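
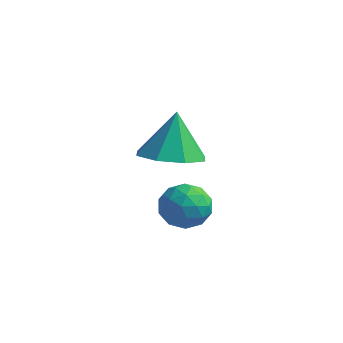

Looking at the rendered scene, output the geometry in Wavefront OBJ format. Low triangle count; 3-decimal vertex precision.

v 2.096 -2.51 0.688
v 2.821 -2.211 0.531
v 2.419 -3.609 0.089
v 3.144 -3.31 -0.068
v 2.94 -3.489 0.684
v 2.74 -2.81 1.054
v 2.5 -3.01 -0.434
v 2.3 -2.331 -0.064
v 3.07 -2.52 -0.162
v 3.342 -2.817 0.528
v 1.898 -3.003 0.092
v 2.17 -3.3 0.782
v 2.43 -2.264 0.662
v 2.81 -3.556 -0.042
v 2.69 -3.661 0.4
v 3.116 -3.486 0.307
v 2.383 -2.616 0.969
v 2.808 -2.44 0.877
v 2.879 -3.192 0.967
v 2.432 -3.38 -0.257
v 2.857 -3.204 -0.349
v 2.124 -2.334 0.313
v 2.55 -2.159 0.22
v 2.361 -2.628 -0.347
v 3.002 -2.27 0.162
v 3.192 -2.916 -0.19
v 2.814 -2.74 -0.405
v 2.696 -2.34 -0.187
v 3.162 -2.444 0.568
v 3.352 -3.09 0.216
v 3.232 -3.196 0.658
v 3.115 -2.796 0.875
v 3.309 -2.626 0.161
v 1.888 -2.73 0.404
v 2.078 -3.376 0.052
v 2.125 -3.024 -0.255
v 2.008 -2.624 -0.038
v 2.048 -2.904 0.81
v 2.238 -3.55 0.458
v 2.544 -3.48 0.807
v 2.426 -3.08 1.025
v 1.931 -3.194 0.459
v -0.199 0.054 -0.009
v 0.717 -0.46 0.242
v -0.361 0.546 1.589
v 0.847 0.324 0.015
v 0.364 0.95 -0.227
v -0.448 1.051 -0.341
v -1.114 0.569 -0.261
v -1.244 -0.215 -0.033
v -0.762 -0.841 0.209
v 0.051 -0.943 0.323
f 1 38 17
f 38 12 41
f 17 41 6
f 38 41 17
f 1 17 13
f 17 6 18
f 13 18 2
f 17 18 13
f 1 13 22
f 13 2 23
f 22 23 8
f 13 23 22
f 1 22 34
f 22 8 37
f 34 37 11
f 22 37 34
f 1 34 38
f 34 11 42
f 38 42 12
f 34 42 38
f 2 18 29
f 18 6 32
f 29 32 10
f 18 32 29
f 6 41 19
f 41 12 40
f 19 40 5
f 41 40 19
f 12 42 39
f 42 11 35
f 39 35 3
f 42 35 39
f 11 37 36
f 37 8 24
f 36 24 7
f 37 24 36
f 8 23 28
f 23 2 25
f 28 25 9
f 23 25 28
f 4 30 16
f 30 10 31
f 16 31 5
f 30 31 16
f 4 16 14
f 16 5 15
f 14 15 3
f 16 15 14
f 4 14 21
f 14 3 20
f 21 20 7
f 14 20 21
f 4 21 26
f 21 7 27
f 26 27 9
f 21 27 26
f 4 26 30
f 26 9 33
f 30 33 10
f 26 33 30
f 5 31 19
f 31 10 32
f 19 32 6
f 31 32 19
f 3 15 39
f 15 5 40
f 39 40 12
f 15 40 39
f 7 20 36
f 20 3 35
f 36 35 11
f 20 35 36
f 9 27 28
f 27 7 24
f 28 24 8
f 27 24 28
f 10 33 29
f 33 9 25
f 29 25 2
f 33 25 29
f 44 43 46
f 44 46 45
f 46 43 47
f 46 47 45
f 47 43 48
f 47 48 45
f 48 43 49
f 48 49 45
f 49 43 50
f 49 50 45
f 50 43 51
f 50 51 45
f 51 43 52
f 51 52 45
f 52 43 44
f 52 44 45



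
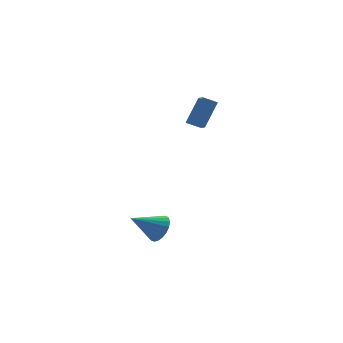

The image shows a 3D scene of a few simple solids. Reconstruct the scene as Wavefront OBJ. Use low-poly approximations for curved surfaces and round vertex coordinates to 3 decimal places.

v -1.526 -4.009 -2.829
v -1.179 -4.437 -2.195
v -2.934 -3.671 -1.831
v -1.06 -4.113 -2.138
v -1.022 -3.772 -2.2
v -1.071 -3.471 -2.371
v -1.199 -3.264 -2.622
v -1.383 -3.185 -2.908
v -1.592 -3.249 -3.181
v -1.789 -3.445 -3.393
v -1.941 -3.738 -3.507
v -2.021 -4.078 -3.505
v -2.015 -4.406 -3.385
v -1.924 -4.666 -3.17
v -1.765 -4.812 -2.895
v -1.564 -4.819 -2.61
v -1.357 -4.687 -2.362
v 1.214 -1.608 2.743
v 0.805 -2.755 3.473
v 2.191 -1.139 4.026
v 1.782 -2.286 4.757
v 1.838 -2.034 2.423
v 1.429 -3.181 3.154
v 2.815 -1.565 3.707
v 2.406 -2.712 4.437
f 2 1 4
f 2 4 3
f 4 1 5
f 4 5 3
f 5 1 6
f 5 6 3
f 6 1 7
f 6 7 3
f 7 1 8
f 7 8 3
f 8 1 9
f 8 9 3
f 9 1 10
f 9 10 3
f 10 1 11
f 10 11 3
f 11 1 12
f 11 12 3
f 12 1 13
f 12 13 3
f 13 1 14
f 13 14 3
f 14 1 15
f 14 15 3
f 15 1 16
f 15 16 3
f 16 1 17
f 16 17 3
f 17 1 2
f 17 2 3
f 19 21 18
f 22 19 18
f 18 21 20
f 20 22 18
f 19 25 21
f 23 19 22
f 23 25 19
f 21 25 20
f 24 22 20
f 20 25 24
f 24 23 22
f 25 23 24



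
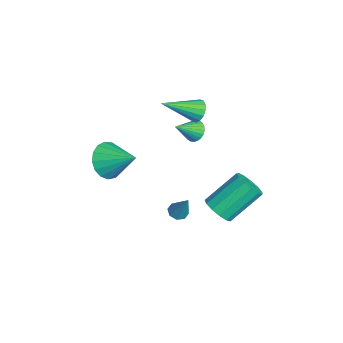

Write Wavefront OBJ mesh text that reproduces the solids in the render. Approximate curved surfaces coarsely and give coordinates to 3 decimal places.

v -0.632 -0.315 1.177
v -0.124 0.054 1.3
v -0.108 -1.305 1.983
v -0.279 0.122 1.484
v -0.487 0.123 1.621
v -0.718 0.057 1.691
v -0.936 -0.065 1.682
v -1.107 -0.225 1.597
v -1.206 -0.399 1.448
v -1.218 -0.56 1.257
v -1.141 -0.684 1.055
v -0.986 -0.751 0.871
v -0.777 -0.753 0.733
v -0.546 -0.687 0.664
v -0.329 -0.565 0.672
v -0.157 -0.405 0.758
v -0.058 -0.231 0.907
v -0.047 -0.07 1.097
v 0.941 -1.251 -3.536
v 1.43 -1.366 -3.734
v 1.619 -0.829 -2.104
v 1.322 -0.973 -3.799
v 0.99 -0.743 -3.71
v 0.63 -0.81 -3.519
v 0.452 -1.136 -3.338
v 0.56 -1.53 -3.273
v 0.891 -1.76 -3.362
v 1.252 -1.693 -3.553
v 2.905 0.446 -1.812
v 3.442 0.109 -1.246
v 2.912 1.657 0.179
v 2.375 1.994 -0.388
v 3.695 0.427 -1.499
v 3.165 1.976 -0.074
v 3.697 0.752 -1.851
v 3.167 2.301 -0.426
v 3.448 0.98 -2.191
v 2.918 2.528 -0.766
v 3.026 1.038 -2.41
v 2.496 2.586 -0.985
v 2.566 0.908 -2.44
v 2.036 2.456 -1.015
v 2.214 0.631 -2.271
v 1.684 2.179 -0.846
v 2.081 0.296 -1.956
v 1.551 1.844 -0.531
v 2.21 0.008 -1.596
v 1.679 1.556 -0.171
v 2.559 -0.141 -1.304
v 2.029 1.408 0.121
v 3.019 -0.103 -1.174
v 2.488 1.445 0.251
v -0.102 -0.215 3.083
v 0.342 0.091 3.48
v 0.262 -2.005 4.057
v 0.039 0.12 3.646
v -0.302 0.059 3.661
v -0.59 -0.076 3.521
v -0.747 -0.248 3.264
v -0.731 -0.411 2.958
v -0.547 -0.522 2.686
v -0.243 -0.55 2.52
v 0.098 -0.489 2.505
v 0.385 -0.354 2.645
v 0.542 -0.182 2.902
v 0.526 -0.019 3.208
v 0.934 -4.557 0.594
v 1.841 -4.97 0.204
v 1.906 -3.303 1.526
v 1.711 -4.614 -0.14
v 1.403 -4.244 -0.316
v 0.987 -3.947 -0.283
v 0.559 -3.789 -0.049
v 0.218 -3.807 0.332
v 0.04 -3.998 0.773
v 0.067 -4.316 1.173
v 0.293 -4.689 1.441
v 0.666 -5.033 1.514
v 1.1 -5.267 1.377
v 1.496 -5.339 1.061
v 1.764 -5.232 0.638
f 2 1 4
f 2 4 3
f 4 1 5
f 4 5 3
f 5 1 6
f 5 6 3
f 6 1 7
f 6 7 3
f 7 1 8
f 7 8 3
f 8 1 9
f 8 9 3
f 9 1 10
f 9 10 3
f 10 1 11
f 10 11 3
f 11 1 12
f 11 12 3
f 12 1 13
f 12 13 3
f 13 1 14
f 13 14 3
f 14 1 15
f 14 15 3
f 15 1 16
f 15 16 3
f 16 1 17
f 16 17 3
f 17 1 18
f 17 18 3
f 18 1 2
f 18 2 3
f 20 19 22
f 20 22 21
f 22 19 23
f 22 23 21
f 23 19 24
f 23 24 21
f 24 19 25
f 24 25 21
f 25 19 26
f 25 26 21
f 26 19 27
f 26 27 21
f 27 19 28
f 27 28 21
f 28 19 20
f 28 20 21
f 30 29 33
f 30 33 31
f 31 33 34
f 31 34 32
f 33 29 35
f 33 35 34
f 34 35 36
f 34 36 32
f 35 29 37
f 35 37 36
f 36 37 38
f 36 38 32
f 37 29 39
f 37 39 38
f 38 39 40
f 38 40 32
f 39 29 41
f 39 41 40
f 40 41 42
f 40 42 32
f 41 29 43
f 41 43 42
f 42 43 44
f 42 44 32
f 43 29 45
f 43 45 44
f 44 45 46
f 44 46 32
f 45 29 47
f 45 47 46
f 46 47 48
f 46 48 32
f 47 29 49
f 47 49 48
f 48 49 50
f 48 50 32
f 49 29 51
f 49 51 50
f 50 51 52
f 50 52 32
f 51 29 30
f 51 30 52
f 52 30 31
f 52 31 32
f 54 53 56
f 54 56 55
f 56 53 57
f 56 57 55
f 57 53 58
f 57 58 55
f 58 53 59
f 58 59 55
f 59 53 60
f 59 60 55
f 60 53 61
f 60 61 55
f 61 53 62
f 61 62 55
f 62 53 63
f 62 63 55
f 63 53 64
f 63 64 55
f 64 53 65
f 64 65 55
f 65 53 66
f 65 66 55
f 66 53 54
f 66 54 55
f 68 67 70
f 68 70 69
f 70 67 71
f 70 71 69
f 71 67 72
f 71 72 69
f 72 67 73
f 72 73 69
f 73 67 74
f 73 74 69
f 74 67 75
f 74 75 69
f 75 67 76
f 75 76 69
f 76 67 77
f 76 77 69
f 77 67 78
f 77 78 69
f 78 67 79
f 78 79 69
f 79 67 80
f 79 80 69
f 80 67 81
f 80 81 69
f 81 67 68
f 81 68 69



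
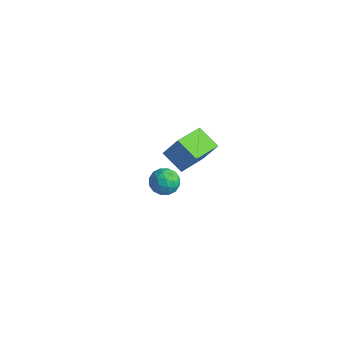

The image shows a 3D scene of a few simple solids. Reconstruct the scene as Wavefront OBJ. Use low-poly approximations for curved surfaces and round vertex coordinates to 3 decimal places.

v -0.846 3.239 -3.911
v -0.245 2.869 -3.609
v -1.575 2.791 -3.011
v -0.974 2.421 -2.709
v -1.007 3.188 -2.681
v -0.557 3.465 -3.238
v -1.263 2.195 -3.382
v -0.813 2.472 -3.939
v -0.503 2.225 -3.282
v -0.344 2.838 -2.849
v -1.476 2.822 -3.771
v -1.317 3.435 -3.338
v -0.482 3.093 -3.839
v -1.338 2.567 -2.781
v -1.358 3.017 -2.765
v -1.004 2.8 -2.587
v -0.665 3.443 -3.621
v -0.311 3.226 -3.443
v -0.759 3.413 -2.898
v -1.509 2.434 -3.177
v -1.155 2.217 -2.999
v -0.816 2.86 -4.033
v -0.462 2.643 -3.855
v -1.061 2.247 -3.722
v -0.28 2.497 -3.469
v -0.708 2.234 -2.94
v -0.879 2.101 -3.336
v -0.614 2.264 -3.663
v -0.187 2.858 -3.215
v -0.615 2.594 -2.685
v -0.634 3.045 -2.669
v -0.37 3.208 -2.996
v -0.338 2.479 -3.022
v -1.205 3.066 -3.935
v -1.633 2.802 -3.405
v -1.45 2.452 -3.624
v -1.186 2.615 -3.951
v -1.112 3.426 -3.68
v -1.54 3.163 -3.151
v -1.206 3.396 -2.957
v -0.941 3.559 -3.284
v -1.482 3.181 -3.598
v 2 2.213 1.227
v 2.34 0.456 1.921
v 0.907 2.217 1.769
v 1.247 0.459 2.464
v 2.453 2.661 2.136
v 2.793 0.903 2.831
v 1.36 2.664 2.679
v 1.7 0.907 3.373
f 1 38 17
f 38 12 41
f 17 41 6
f 38 41 17
f 1 17 13
f 17 6 18
f 13 18 2
f 17 18 13
f 1 13 22
f 13 2 23
f 22 23 8
f 13 23 22
f 1 22 34
f 22 8 37
f 34 37 11
f 22 37 34
f 1 34 38
f 34 11 42
f 38 42 12
f 34 42 38
f 2 18 29
f 18 6 32
f 29 32 10
f 18 32 29
f 6 41 19
f 41 12 40
f 19 40 5
f 41 40 19
f 12 42 39
f 42 11 35
f 39 35 3
f 42 35 39
f 11 37 36
f 37 8 24
f 36 24 7
f 37 24 36
f 8 23 28
f 23 2 25
f 28 25 9
f 23 25 28
f 4 30 16
f 30 10 31
f 16 31 5
f 30 31 16
f 4 16 14
f 16 5 15
f 14 15 3
f 16 15 14
f 4 14 21
f 14 3 20
f 21 20 7
f 14 20 21
f 4 21 26
f 21 7 27
f 26 27 9
f 21 27 26
f 4 26 30
f 26 9 33
f 30 33 10
f 26 33 30
f 5 31 19
f 31 10 32
f 19 32 6
f 31 32 19
f 3 15 39
f 15 5 40
f 39 40 12
f 15 40 39
f 7 20 36
f 20 3 35
f 36 35 11
f 20 35 36
f 9 27 28
f 27 7 24
f 28 24 8
f 27 24 28
f 10 33 29
f 33 9 25
f 29 25 2
f 33 25 29
f 44 46 43
f 47 44 43
f 43 46 45
f 45 47 43
f 44 50 46
f 48 44 47
f 48 50 44
f 46 50 45
f 49 47 45
f 45 50 49
f 49 48 47
f 50 48 49



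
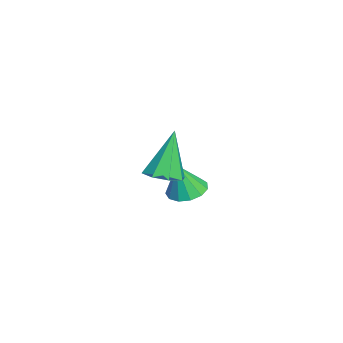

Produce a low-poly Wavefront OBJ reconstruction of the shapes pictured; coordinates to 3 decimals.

v 2.105 0.964 0.798
v 2.668 1.123 0.97
v 1.575 1.276 2.242
v 2.425 1.484 0.803
v 1.994 1.541 0.633
v 1.628 1.26 0.559
v 1.542 0.806 0.625
v 1.786 0.445 0.792
v 2.217 0.388 0.963
v 2.582 0.669 1.037
v -1.4 1.629 -2.123
v -0.913 2.054 -2.062
v -1.28 1.331 -0.997
v -1.22 2.237 -1.981
v -1.584 2.226 -1.945
v -1.89 2.026 -1.965
v -2.04 1.699 -2.035
v -1.988 1.35 -2.133
v -1.748 1.09 -2.228
v -1.398 1 -2.289
v -1.049 1.11 -2.297
v -0.811 1.385 -2.25
v -0.76 1.737 -2.162
f 2 1 4
f 2 4 3
f 4 1 5
f 4 5 3
f 5 1 6
f 5 6 3
f 6 1 7
f 6 7 3
f 7 1 8
f 7 8 3
f 8 1 9
f 8 9 3
f 9 1 10
f 9 10 3
f 10 1 2
f 10 2 3
f 12 11 14
f 12 14 13
f 14 11 15
f 14 15 13
f 15 11 16
f 15 16 13
f 16 11 17
f 16 17 13
f 17 11 18
f 17 18 13
f 18 11 19
f 18 19 13
f 19 11 20
f 19 20 13
f 20 11 21
f 20 21 13
f 21 11 22
f 21 22 13
f 22 11 23
f 22 23 13
f 23 11 12
f 23 12 13



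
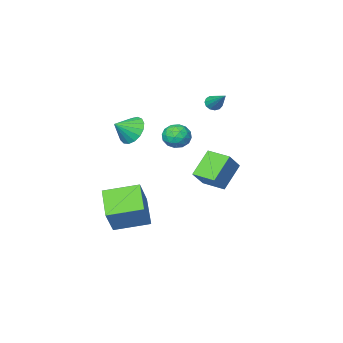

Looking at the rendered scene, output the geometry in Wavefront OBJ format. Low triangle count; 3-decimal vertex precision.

v -3.353 -3.78 2.612
v -2.826 -3.77 2.494
v -3.127 -2.3 3.748
v -2.964 -3.592 2.289
v -3.225 -3.474 2.187
v -3.526 -3.453 2.219
v -3.773 -3.536 2.377
v -3.886 -3.697 2.609
v -3.83 -3.884 2.842
v -3.622 -4.039 3.002
v -3.329 -4.111 3.038
v -3.043 -4.079 2.939
v -2.856 -3.951 2.736
v 1.908 -3.899 1.726
v 2.411 -3.388 1.029
v 2.972 -3.981 2.434
v 2.243 -3.048 1.322
v 1.998 -2.903 1.707
v 1.732 -2.987 2.096
v 1.507 -3.279 2.401
v 1.374 -3.714 2.551
v 1.363 -4.191 2.512
v 1.477 -4.601 2.293
v 1.69 -4.85 1.945
v 1.953 -4.882 1.546
v 2.205 -4.688 1.189
v 2.39 -4.314 0.954
v 2.464 -3.845 0.897
v 0.084 -0.985 2.284
v 0.623 -0.383 2.553
v 1.137 -1.677 1.727
v 1.676 -1.075 1.996
v 1.293 -1.587 2.559
v 0.642 -1.159 2.903
v 1.118 -0.901 1.377
v 0.467 -0.473 1.721
v 1.262 -0.331 1.993
v 1.37 -0.755 2.724
v 0.39 -1.305 1.556
v 0.498 -1.729 2.287
v 0.261 -0.623 2.467
v 1.499 -1.437 1.813
v 1.274 -1.738 2.144
v 1.59 -1.384 2.302
v 0.272 -1.079 2.673
v 0.589 -0.725 2.832
v 0.983 -1.433 2.835
v 1.171 -1.335 1.448
v 1.488 -0.981 1.607
v 0.17 -0.676 1.978
v 0.486 -0.322 2.136
v 0.777 -0.627 1.445
v 0.953 -0.239 2.296
v 1.572 -0.646 1.969
v 1.244 -0.544 1.605
v 0.862 -0.292 1.807
v 1.017 -0.488 2.726
v 1.636 -0.895 2.399
v 1.41 -1.195 2.729
v 1.028 -0.944 2.932
v 1.392 -0.457 2.396
v 0.124 -1.165 1.881
v 0.743 -1.572 1.554
v 0.732 -1.116 1.348
v 0.35 -0.865 1.551
v 0.188 -1.414 2.311
v 0.807 -1.821 1.984
v 0.898 -1.768 2.473
v 0.516 -1.516 2.675
v 0.368 -1.603 1.884
v -2.051 -1.401 -0.541
v -1.086 -0.978 0.568
v -2.561 -0.077 -0.603
v -1.595 0.346 0.506
v -0.765 -0.966 -1.826
v 0.201 -0.543 -0.717
v -1.274 0.358 -1.888
v -0.309 0.781 -0.779
v 0.976 -3.905 -3.856
v 1.839 -3.232 -2.182
v 1.708 -2.309 -4.875
v 2.571 -1.636 -3.201
v 2.729 -5.004 -4.319
v 3.592 -4.331 -2.645
v 3.461 -3.408 -5.338
v 4.324 -2.735 -3.664
f 2 1 4
f 2 4 3
f 4 1 5
f 4 5 3
f 5 1 6
f 5 6 3
f 6 1 7
f 6 7 3
f 7 1 8
f 7 8 3
f 8 1 9
f 8 9 3
f 9 1 10
f 9 10 3
f 10 1 11
f 10 11 3
f 11 1 12
f 11 12 3
f 12 1 13
f 12 13 3
f 13 1 2
f 13 2 3
f 15 14 17
f 15 17 16
f 17 14 18
f 17 18 16
f 18 14 19
f 18 19 16
f 19 14 20
f 19 20 16
f 20 14 21
f 20 21 16
f 21 14 22
f 21 22 16
f 22 14 23
f 22 23 16
f 23 14 24
f 23 24 16
f 24 14 25
f 24 25 16
f 25 14 26
f 25 26 16
f 26 14 27
f 26 27 16
f 27 14 28
f 27 28 16
f 28 14 15
f 28 15 16
f 29 66 45
f 66 40 69
f 45 69 34
f 66 69 45
f 29 45 41
f 45 34 46
f 41 46 30
f 45 46 41
f 29 41 50
f 41 30 51
f 50 51 36
f 41 51 50
f 29 50 62
f 50 36 65
f 62 65 39
f 50 65 62
f 29 62 66
f 62 39 70
f 66 70 40
f 62 70 66
f 30 46 57
f 46 34 60
f 57 60 38
f 46 60 57
f 34 69 47
f 69 40 68
f 47 68 33
f 69 68 47
f 40 70 67
f 70 39 63
f 67 63 31
f 70 63 67
f 39 65 64
f 65 36 52
f 64 52 35
f 65 52 64
f 36 51 56
f 51 30 53
f 56 53 37
f 51 53 56
f 32 58 44
f 58 38 59
f 44 59 33
f 58 59 44
f 32 44 42
f 44 33 43
f 42 43 31
f 44 43 42
f 32 42 49
f 42 31 48
f 49 48 35
f 42 48 49
f 32 49 54
f 49 35 55
f 54 55 37
f 49 55 54
f 32 54 58
f 54 37 61
f 58 61 38
f 54 61 58
f 33 59 47
f 59 38 60
f 47 60 34
f 59 60 47
f 31 43 67
f 43 33 68
f 67 68 40
f 43 68 67
f 35 48 64
f 48 31 63
f 64 63 39
f 48 63 64
f 37 55 56
f 55 35 52
f 56 52 36
f 55 52 56
f 38 61 57
f 61 37 53
f 57 53 30
f 61 53 57
f 72 74 71
f 75 72 71
f 71 74 73
f 73 75 71
f 72 78 74
f 76 72 75
f 76 78 72
f 74 78 73
f 77 75 73
f 73 78 77
f 77 76 75
f 78 76 77
f 80 82 79
f 83 80 79
f 79 82 81
f 81 83 79
f 80 86 82
f 84 80 83
f 84 86 80
f 82 86 81
f 85 83 81
f 81 86 85
f 85 84 83
f 86 84 85



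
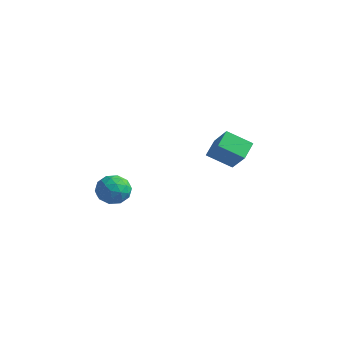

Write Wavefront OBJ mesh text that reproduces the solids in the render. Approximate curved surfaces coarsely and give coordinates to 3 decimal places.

v 3.96 2.967 -0.738
v 3.159 2.332 -0.128
v 3.706 3.717 -0.29
v 2.905 3.083 0.319
v 4.795 2.737 0.121
v 3.994 2.103 0.73
v 4.541 3.488 0.568
v 3.74 2.853 1.178
v 2.046 -1.394 -0.974
v 2.644 -1.254 -0.589
v 2.236 -2.546 -0.851
v 2.834 -2.406 -0.466
v 2.181 -2.256 -0.189
v 2.063 -1.544 -0.265
v 2.817 -2.256 -1.175
v 2.699 -1.544 -1.251
v 3.121 -1.787 -0.713
v 2.728 -1.787 -0.103
v 2.152 -2.013 -1.337
v 1.759 -2.013 -0.727
v 2.328 -1.223 -0.792
v 2.552 -2.577 -0.648
v 2.168 -2.489 -0.485
v 2.52 -2.406 -0.258
v 1.987 -1.393 -0.602
v 2.339 -1.311 -0.375
v 2.066 -1.9 -0.14
v 2.541 -2.489 -1.065
v 2.893 -2.407 -0.838
v 2.36 -1.394 -1.182
v 2.712 -1.311 -0.955
v 2.814 -1.9 -1.3
v 2.96 -1.454 -0.639
v 3.072 -2.131 -0.567
v 3.061 -2.043 -0.984
v 2.992 -1.624 -1.028
v 2.729 -1.454 -0.28
v 2.841 -2.131 -0.208
v 2.457 -2.042 -0.045
v 2.388 -1.624 -0.09
v 3.009 -1.767 -0.353
v 2.039 -1.669 -1.232
v 2.151 -2.346 -1.16
v 2.492 -2.176 -1.35
v 2.423 -1.758 -1.395
v 1.808 -1.669 -0.873
v 1.92 -2.346 -0.801
v 1.888 -2.176 -0.412
v 1.819 -1.757 -0.456
v 1.871 -2.033 -1.087
f 2 4 1
f 5 2 1
f 1 4 3
f 3 5 1
f 2 8 4
f 6 2 5
f 6 8 2
f 4 8 3
f 7 5 3
f 3 8 7
f 7 6 5
f 8 6 7
f 9 46 25
f 46 20 49
f 25 49 14
f 46 49 25
f 9 25 21
f 25 14 26
f 21 26 10
f 25 26 21
f 9 21 30
f 21 10 31
f 30 31 16
f 21 31 30
f 9 30 42
f 30 16 45
f 42 45 19
f 30 45 42
f 9 42 46
f 42 19 50
f 46 50 20
f 42 50 46
f 10 26 37
f 26 14 40
f 37 40 18
f 26 40 37
f 14 49 27
f 49 20 48
f 27 48 13
f 49 48 27
f 20 50 47
f 50 19 43
f 47 43 11
f 50 43 47
f 19 45 44
f 45 16 32
f 44 32 15
f 45 32 44
f 16 31 36
f 31 10 33
f 36 33 17
f 31 33 36
f 12 38 24
f 38 18 39
f 24 39 13
f 38 39 24
f 12 24 22
f 24 13 23
f 22 23 11
f 24 23 22
f 12 22 29
f 22 11 28
f 29 28 15
f 22 28 29
f 12 29 34
f 29 15 35
f 34 35 17
f 29 35 34
f 12 34 38
f 34 17 41
f 38 41 18
f 34 41 38
f 13 39 27
f 39 18 40
f 27 40 14
f 39 40 27
f 11 23 47
f 23 13 48
f 47 48 20
f 23 48 47
f 15 28 44
f 28 11 43
f 44 43 19
f 28 43 44
f 17 35 36
f 35 15 32
f 36 32 16
f 35 32 36
f 18 41 37
f 41 17 33
f 37 33 10
f 41 33 37



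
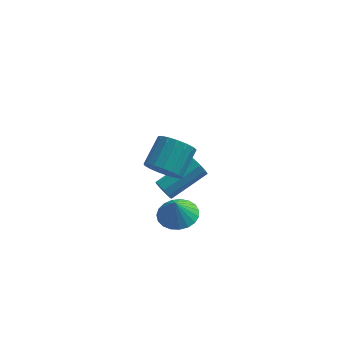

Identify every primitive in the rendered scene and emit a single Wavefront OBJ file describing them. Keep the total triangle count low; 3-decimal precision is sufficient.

v -0.26 1.63 -1.785
v 0.028 1.62 -2.265
v 1.487 2.8 -1.416
v 1.2 2.81 -0.935
v -0.214 1.917 -2.263
v 1.246 3.097 -1.414
v -0.477 2.08 -2.037
v 0.983 3.26 -1.188
v -0.638 2.033 -1.693
v 0.821 3.212 -0.844
v -0.623 1.796 -1.392
v 0.837 2.976 -0.543
v -0.437 1.483 -1.274
v 1.022 2.662 -0.425
v -0.169 1.238 -1.396
v 1.291 2.418 -0.546
v 0.057 1.176 -1.699
v 1.517 2.356 -0.85
v 0.135 1.327 -2.042
v 1.594 2.507 -1.193
v 0.597 -0.115 -1.705
v 1.294 0.47 -1.51
v 0.503 -0.345 -0.675
v 0.986 0.702 -1.487
v 0.61 0.792 -1.501
v 0.232 0.726 -1.551
v -0.082 0.515 -1.627
v -0.279 0.194 -1.717
v -0.325 -0.179 -1.805
v -0.211 -0.542 -1.875
v 0.043 -0.831 -1.916
v 0.393 -0.996 -1.921
v 0.778 -1.009 -1.888
v 1.132 -0.867 -1.824
v 1.393 -0.595 -1.739
v 1.517 -0.24 -1.648
v 1.482 0.136 -1.567
v 0.244 -2.299 3.311
v 0.731 -2.018 2.66
v 1.182 -0.859 3.499
v 0.696 -1.141 4.149
v 0.369 -1.833 2.599
v 0.82 -0.674 3.438
v -0.022 -1.754 2.701
v 0.429 -0.596 3.54
v -0.352 -1.801 2.943
v 0.099 -0.642 3.782
v -0.545 -1.962 3.269
v -0.094 -0.803 4.108
v -0.558 -2.2 3.604
v -0.107 -1.041 4.443
v -0.386 -2.461 3.873
v 0.065 -1.302 4.711
v -0.07 -2.685 4.012
v 0.381 -1.526 4.851
v 0.318 -2.82 3.991
v 0.769 -1.662 4.83
v 0.689 -2.837 3.814
v 1.14 -1.678 4.653
v 0.958 -2.73 3.522
v 1.409 -1.571 4.36
v 1.064 -2.525 3.181
v 1.515 -1.366 4.02
v 0.982 -2.268 2.87
v 1.433 -1.109 3.709
f 2 1 5
f 2 5 3
f 3 5 6
f 3 6 4
f 5 1 7
f 5 7 6
f 6 7 8
f 6 8 4
f 7 1 9
f 7 9 8
f 8 9 10
f 8 10 4
f 9 1 11
f 9 11 10
f 10 11 12
f 10 12 4
f 11 1 13
f 11 13 12
f 12 13 14
f 12 14 4
f 13 1 15
f 13 15 14
f 14 15 16
f 14 16 4
f 15 1 17
f 15 17 16
f 16 17 18
f 16 18 4
f 17 1 19
f 17 19 18
f 18 19 20
f 18 20 4
f 19 1 2
f 19 2 20
f 20 2 3
f 20 3 4
f 22 21 24
f 22 24 23
f 24 21 25
f 24 25 23
f 25 21 26
f 25 26 23
f 26 21 27
f 26 27 23
f 27 21 28
f 27 28 23
f 28 21 29
f 28 29 23
f 29 21 30
f 29 30 23
f 30 21 31
f 30 31 23
f 31 21 32
f 31 32 23
f 32 21 33
f 32 33 23
f 33 21 34
f 33 34 23
f 34 21 35
f 34 35 23
f 35 21 36
f 35 36 23
f 36 21 37
f 36 37 23
f 37 21 22
f 37 22 23
f 39 38 42
f 39 42 40
f 40 42 43
f 40 43 41
f 42 38 44
f 42 44 43
f 43 44 45
f 43 45 41
f 44 38 46
f 44 46 45
f 45 46 47
f 45 47 41
f 46 38 48
f 46 48 47
f 47 48 49
f 47 49 41
f 48 38 50
f 48 50 49
f 49 50 51
f 49 51 41
f 50 38 52
f 50 52 51
f 51 52 53
f 51 53 41
f 52 38 54
f 52 54 53
f 53 54 55
f 53 55 41
f 54 38 56
f 54 56 55
f 55 56 57
f 55 57 41
f 56 38 58
f 56 58 57
f 57 58 59
f 57 59 41
f 58 38 60
f 58 60 59
f 59 60 61
f 59 61 41
f 60 38 62
f 60 62 61
f 61 62 63
f 61 63 41
f 62 38 64
f 62 64 63
f 63 64 65
f 63 65 41
f 64 38 39
f 64 39 65
f 65 39 40
f 65 40 41



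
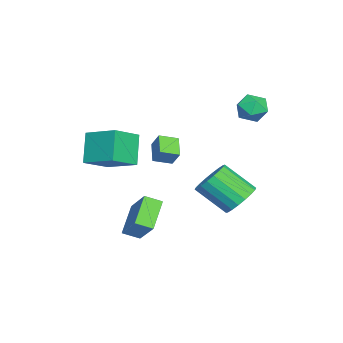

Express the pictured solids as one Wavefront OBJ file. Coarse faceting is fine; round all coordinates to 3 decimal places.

v 3.022 -3.301 -0.204
v 2.042 -3.426 1.204
v 3.713 -1.78 0.412
v 2.733 -1.906 1.82
v 4.167 -4.114 0.52
v 3.187 -4.24 1.928
v 4.858 -2.594 1.136
v 3.878 -2.719 2.544
v 4.265 -2.374 -3.688
v 2.903 -2.255 -2.662
v 4.061 -1.588 -4.051
v 2.698 -1.468 -3.025
v 5.282 -1.532 -2.435
v 3.919 -1.412 -1.409
v 5.077 -0.745 -2.798
v 3.715 -0.626 -1.772
v -1.953 3.046 1.719
v -1.17 3.241 2.078
v -1.79 1.679 2.102
v -1.007 1.874 2.461
v -1.749 2.175 2.833
v -1.85 3.019 2.596
v -1.11 1.901 1.584
v -1.211 2.745 1.347
v -0.649 2.533 1.994
v -1.044 2.702 2.766
v -1.916 2.218 1.414
v -2.311 2.387 2.186
v 3.431 -0.252 0.508
v 3.816 -1.064 0.783
v 2.488 -0.506 1.077
v 2.873 -1.318 1.352
v 3.767 0.158 1.248
v 4.152 -0.654 1.523
v 2.824 -0.096 1.817
v 3.209 -0.908 2.092
v -0.183 2.218 -3.357
v 0.22 1.591 -4.038
v 0.047 0.075 -2.744
v -0.357 0.702 -2.063
v 0.58 1.74 -3.814
v 0.407 0.225 -2.521
v 0.789 1.985 -3.5
v 0.616 0.469 -2.206
v 0.805 2.275 -3.157
v 0.632 0.76 -1.864
v 0.625 2.554 -2.854
v 0.452 1.039 -1.561
v 0.286 2.767 -2.65
v 0.112 1.251 -1.357
v -0.147 2.871 -2.587
v -0.32 1.355 -1.293
v -0.587 2.845 -2.676
v -0.76 1.329 -1.382
v -0.947 2.695 -2.899
v -1.12 1.18 -1.606
v -1.156 2.451 -3.214
v -1.329 0.935 -1.92
v -1.172 2.16 -3.556
v -1.345 0.645 -2.263
v -0.992 1.881 -3.859
v -1.165 0.366 -2.566
v -0.652 1.669 -4.063
v -0.826 0.153 -2.77
v -0.22 1.565 -4.127
v -0.393 0.049 -2.833
f 2 4 1
f 5 2 1
f 1 4 3
f 3 5 1
f 2 8 4
f 6 2 5
f 6 8 2
f 4 8 3
f 7 5 3
f 3 8 7
f 7 6 5
f 8 6 7
f 10 12 9
f 13 10 9
f 9 12 11
f 11 13 9
f 10 16 12
f 14 10 13
f 14 16 10
f 12 16 11
f 15 13 11
f 11 16 15
f 15 14 13
f 16 14 15
f 17 28 22
f 17 22 18
f 17 18 24
f 17 24 27
f 17 27 28
f 18 22 26
f 22 28 21
f 28 27 19
f 27 24 23
f 24 18 25
f 20 26 21
f 20 21 19
f 20 19 23
f 20 23 25
f 20 25 26
f 21 26 22
f 19 21 28
f 23 19 27
f 25 23 24
f 26 25 18
f 30 32 29
f 33 30 29
f 29 32 31
f 31 33 29
f 30 36 32
f 34 30 33
f 34 36 30
f 32 36 31
f 35 33 31
f 31 36 35
f 35 34 33
f 36 34 35
f 38 37 41
f 38 41 39
f 39 41 42
f 39 42 40
f 41 37 43
f 41 43 42
f 42 43 44
f 42 44 40
f 43 37 45
f 43 45 44
f 44 45 46
f 44 46 40
f 45 37 47
f 45 47 46
f 46 47 48
f 46 48 40
f 47 37 49
f 47 49 48
f 48 49 50
f 48 50 40
f 49 37 51
f 49 51 50
f 50 51 52
f 50 52 40
f 51 37 53
f 51 53 52
f 52 53 54
f 52 54 40
f 53 37 55
f 53 55 54
f 54 55 56
f 54 56 40
f 55 37 57
f 55 57 56
f 56 57 58
f 56 58 40
f 57 37 59
f 57 59 58
f 58 59 60
f 58 60 40
f 59 37 61
f 59 61 60
f 60 61 62
f 60 62 40
f 61 37 63
f 61 63 62
f 62 63 64
f 62 64 40
f 63 37 65
f 63 65 64
f 64 65 66
f 64 66 40
f 65 37 38
f 65 38 66
f 66 38 39
f 66 39 40



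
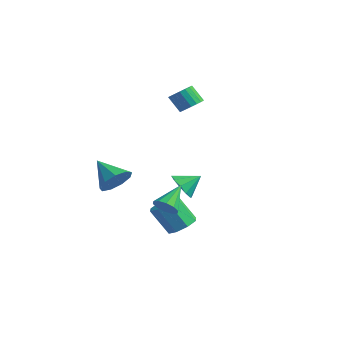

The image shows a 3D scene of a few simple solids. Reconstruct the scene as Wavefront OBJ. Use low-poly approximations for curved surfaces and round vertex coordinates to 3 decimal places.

v -1.98 2.327 -3.712
v -1.145 2.226 -4.233
v -1.4 3.293 -2.968
v -1.491 2.648 -4.51
v -2.024 2.947 -4.482
v -2.541 3.009 -4.16
v -2.843 2.811 -3.666
v -2.816 2.428 -3.19
v -2.469 2.006 -2.913
v -1.936 1.707 -2.941
v -1.42 1.645 -3.263
v -1.118 1.843 -3.757
v -1.328 -3.095 -1.202
v -0.766 -2.86 -0.347
v -2.892 -3.085 -0.178
v -0.977 -2.257 -0.676
v -1.352 -2.047 -1.25
v -1.716 -2.326 -1.803
v -1.898 -2.966 -2.074
v -1.814 -3.666 -1.938
v -1.502 -4.099 -1.457
v -1.108 -4.062 -0.857
v -0.818 -3.573 -0.419
v 2.632 -1.918 -3.502
v 3.305 -1.592 -2.984
v 2.382 -2.077 -1.48
v 1.708 -2.402 -1.998
v 2.822 -1.111 -3.125
v 1.898 -1.596 -1.622
v 2.227 -1.103 -3.488
v 1.304 -1.587 -1.984
v 1.869 -1.571 -3.858
v 0.946 -2.056 -2.355
v 1.958 -2.243 -4.02
v 1.035 -2.728 -2.516
v 2.442 -2.724 -3.878
v 1.518 -3.209 -2.375
v 3.036 -2.733 -3.516
v 2.113 -3.217 -2.012
v 3.394 -2.264 -3.145
v 2.471 -2.749 -1.642
v 4.158 -4.544 -0.599
v 4.616 -4.136 -1.013
v 3.822 -3.136 0.419
v 4.196 -4.105 -1.194
v 3.763 -4.243 -1.147
v 3.48 -4.495 -0.891
v 3.456 -4.766 -0.523
v 3.701 -4.953 -0.185
v 4.12 -4.983 -0.004
v 4.554 -4.846 -0.051
v 4.836 -4.593 -0.307
v 4.86 -4.322 -0.674
v -0.966 2.161 3.011
v -0.5 2.599 3.458
v -1.229 2.397 4.416
v -1.694 1.959 3.969
v -0.727 2.83 3.334
v -1.456 2.628 4.291
v -1.002 2.928 3.146
v -1.731 2.727 4.103
v -1.269 2.875 2.931
v -1.998 2.673 3.888
v -1.477 2.68 2.732
v -2.205 2.478 3.689
v -1.583 2.382 2.588
v -2.311 2.18 3.546
v -1.566 2.041 2.529
v -2.295 1.839 3.486
v -1.431 1.723 2.564
v -2.16 1.521 3.522
v -1.204 1.492 2.689
v -1.933 1.29 3.646
v -0.929 1.393 2.877
v -1.658 1.192 3.834
v -0.662 1.447 3.092
v -1.391 1.245 4.049
v -0.455 1.642 3.291
v -1.183 1.44 4.248
v -0.349 1.94 3.434
v -1.077 1.738 4.392
v -0.365 2.281 3.494
v -1.094 2.079 4.451
f 2 1 4
f 2 4 3
f 4 1 5
f 4 5 3
f 5 1 6
f 5 6 3
f 6 1 7
f 6 7 3
f 7 1 8
f 7 8 3
f 8 1 9
f 8 9 3
f 9 1 10
f 9 10 3
f 10 1 11
f 10 11 3
f 11 1 12
f 11 12 3
f 12 1 2
f 12 2 3
f 14 13 16
f 14 16 15
f 16 13 17
f 16 17 15
f 17 13 18
f 17 18 15
f 18 13 19
f 18 19 15
f 19 13 20
f 19 20 15
f 20 13 21
f 20 21 15
f 21 13 22
f 21 22 15
f 22 13 23
f 22 23 15
f 23 13 14
f 23 14 15
f 25 24 28
f 25 28 26
f 26 28 29
f 26 29 27
f 28 24 30
f 28 30 29
f 29 30 31
f 29 31 27
f 30 24 32
f 30 32 31
f 31 32 33
f 31 33 27
f 32 24 34
f 32 34 33
f 33 34 35
f 33 35 27
f 34 24 36
f 34 36 35
f 35 36 37
f 35 37 27
f 36 24 38
f 36 38 37
f 37 38 39
f 37 39 27
f 38 24 40
f 38 40 39
f 39 40 41
f 39 41 27
f 40 24 25
f 40 25 41
f 41 25 26
f 41 26 27
f 43 42 45
f 43 45 44
f 45 42 46
f 45 46 44
f 46 42 47
f 46 47 44
f 47 42 48
f 47 48 44
f 48 42 49
f 48 49 44
f 49 42 50
f 49 50 44
f 50 42 51
f 50 51 44
f 51 42 52
f 51 52 44
f 52 42 53
f 52 53 44
f 53 42 43
f 53 43 44
f 55 54 58
f 55 58 56
f 56 58 59
f 56 59 57
f 58 54 60
f 58 60 59
f 59 60 61
f 59 61 57
f 60 54 62
f 60 62 61
f 61 62 63
f 61 63 57
f 62 54 64
f 62 64 63
f 63 64 65
f 63 65 57
f 64 54 66
f 64 66 65
f 65 66 67
f 65 67 57
f 66 54 68
f 66 68 67
f 67 68 69
f 67 69 57
f 68 54 70
f 68 70 69
f 69 70 71
f 69 71 57
f 70 54 72
f 70 72 71
f 71 72 73
f 71 73 57
f 72 54 74
f 72 74 73
f 73 74 75
f 73 75 57
f 74 54 76
f 74 76 75
f 75 76 77
f 75 77 57
f 76 54 78
f 76 78 77
f 77 78 79
f 77 79 57
f 78 54 80
f 78 80 79
f 79 80 81
f 79 81 57
f 80 54 82
f 80 82 81
f 81 82 83
f 81 83 57
f 82 54 55
f 82 55 83
f 83 55 56
f 83 56 57



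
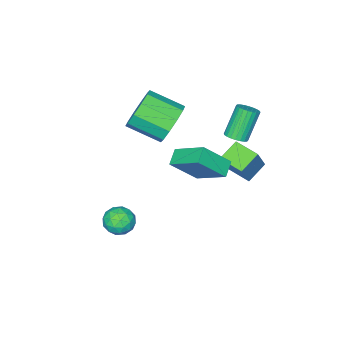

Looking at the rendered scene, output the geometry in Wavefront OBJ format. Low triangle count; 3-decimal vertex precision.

v 0.53 0.202 -2.951
v 1.262 0.331 -3.18
v 0.558 -0.931 -3.5
v 1.29 -0.802 -3.729
v 1.132 -0.904 -2.975
v 1.114 -0.204 -2.635
v 0.706 -0.396 -4.045
v 0.688 0.304 -3.705
v 1.371 -0.038 -3.857
v 1.634 -0.352 -3.195
v 0.186 -0.248 -3.485
v 0.449 -0.562 -2.823
v 0.894 0.366 -3.017
v 0.926 -0.966 -3.663
v 0.833 -1.026 -3.219
v 1.264 -0.95 -3.354
v 0.807 0.051 -2.697
v 1.237 0.127 -2.832
v 1.16 -0.599 -2.711
v 0.583 -0.727 -3.848
v 1.013 -0.651 -3.983
v 0.556 0.35 -3.326
v 0.987 0.426 -3.461
v 0.66 -0.001 -3.969
v 1.388 0.225 -3.55
v 1.404 -0.441 -3.873
v 1.061 -0.202 -4.058
v 1.05 0.209 -3.859
v 1.542 0.04 -3.161
v 1.559 -0.626 -3.484
v 1.466 -0.686 -3.04
v 1.456 -0.274 -2.841
v 1.606 -0.177 -3.559
v 0.261 0.026 -3.196
v 0.278 -0.64 -3.519
v 0.364 -0.326 -3.839
v 0.354 0.086 -3.64
v 0.416 -0.159 -2.807
v 0.432 -0.825 -3.13
v 0.77 -0.809 -2.821
v 0.759 -0.398 -2.622
v 0.214 -0.423 -3.121
v -3.272 2.589 1.467
v -2.82 2.705 1.738
v -3.636 2.648 3.124
v -4.088 2.531 2.853
v -2.896 2.898 1.701
v -3.712 2.841 3.087
v -3.03 3.044 1.628
v -3.846 2.986 3.015
v -3.2 3.12 1.531
v -4.017 3.063 2.917
v -3.382 3.116 1.424
v -4.198 3.058 2.81
v -3.546 3.031 1.323
v -4.363 2.974 2.71
v -3.669 2.879 1.245
v -4.486 2.822 2.631
v -3.732 2.683 1.2
v -4.548 2.625 2.586
v -3.724 2.472 1.196
v -4.54 2.415 2.582
v -3.648 2.279 1.233
v -4.464 2.222 2.619
v -3.514 2.134 1.305
v -4.33 2.076 2.692
v -3.343 2.057 1.403
v -4.16 2 2.789
v -3.162 2.062 1.51
v -3.978 2.004 2.896
v -2.997 2.146 1.61
v -3.814 2.089 2.997
v -2.874 2.298 1.689
v -3.691 2.241 3.075
v -2.812 2.495 1.734
v -3.628 2.437 3.12
v -0.247 1.922 2.118
v -0.411 3.394 3.011
v -1.265 2.531 0.928
v -1.428 4.003 1.821
v 0.408 2.237 1.719
v 0.245 3.709 2.612
v -0.609 2.846 0.529
v -0.773 4.318 1.422
v -3.506 1.934 -1.175
v -4.477 1.972 -0.598
v -3.581 3.124 -1.379
v -4.552 3.162 -0.802
v -2.688 2.218 0.182
v -3.659 2.256 0.759
v -2.763 3.408 -0.022
v -3.734 3.446 0.555
v -2.787 -0.655 0.771
v -2.431 -0.057 1.597
v -1.696 -1.486 2.314
v -2.053 -2.085 1.489
v -3.036 -0.289 1.756
v -2.301 -1.718 2.474
v -3.547 -0.66 1.539
v -2.812 -2.089 2.257
v -3.767 -1.03 1.029
v -3.032 -2.459 1.747
v -3.613 -1.256 0.42
v -2.878 -2.685 1.138
v -3.144 -1.254 -0.054
v -2.409 -2.683 0.663
v -2.539 -1.022 -0.214
v -1.804 -2.451 0.504
v -2.028 -0.651 0.003
v -1.293 -2.08 0.721
v -1.808 -0.281 0.513
v -1.073 -1.71 1.231
v -1.962 -0.055 1.122
v -1.227 -1.484 1.84
f 1 38 17
f 38 12 41
f 17 41 6
f 38 41 17
f 1 17 13
f 17 6 18
f 13 18 2
f 17 18 13
f 1 13 22
f 13 2 23
f 22 23 8
f 13 23 22
f 1 22 34
f 22 8 37
f 34 37 11
f 22 37 34
f 1 34 38
f 34 11 42
f 38 42 12
f 34 42 38
f 2 18 29
f 18 6 32
f 29 32 10
f 18 32 29
f 6 41 19
f 41 12 40
f 19 40 5
f 41 40 19
f 12 42 39
f 42 11 35
f 39 35 3
f 42 35 39
f 11 37 36
f 37 8 24
f 36 24 7
f 37 24 36
f 8 23 28
f 23 2 25
f 28 25 9
f 23 25 28
f 4 30 16
f 30 10 31
f 16 31 5
f 30 31 16
f 4 16 14
f 16 5 15
f 14 15 3
f 16 15 14
f 4 14 21
f 14 3 20
f 21 20 7
f 14 20 21
f 4 21 26
f 21 7 27
f 26 27 9
f 21 27 26
f 4 26 30
f 26 9 33
f 30 33 10
f 26 33 30
f 5 31 19
f 31 10 32
f 19 32 6
f 31 32 19
f 3 15 39
f 15 5 40
f 39 40 12
f 15 40 39
f 7 20 36
f 20 3 35
f 36 35 11
f 20 35 36
f 9 27 28
f 27 7 24
f 28 24 8
f 27 24 28
f 10 33 29
f 33 9 25
f 29 25 2
f 33 25 29
f 44 43 47
f 44 47 45
f 45 47 48
f 45 48 46
f 47 43 49
f 47 49 48
f 48 49 50
f 48 50 46
f 49 43 51
f 49 51 50
f 50 51 52
f 50 52 46
f 51 43 53
f 51 53 52
f 52 53 54
f 52 54 46
f 53 43 55
f 53 55 54
f 54 55 56
f 54 56 46
f 55 43 57
f 55 57 56
f 56 57 58
f 56 58 46
f 57 43 59
f 57 59 58
f 58 59 60
f 58 60 46
f 59 43 61
f 59 61 60
f 60 61 62
f 60 62 46
f 61 43 63
f 61 63 62
f 62 63 64
f 62 64 46
f 63 43 65
f 63 65 64
f 64 65 66
f 64 66 46
f 65 43 67
f 65 67 66
f 66 67 68
f 66 68 46
f 67 43 69
f 67 69 68
f 68 69 70
f 68 70 46
f 69 43 71
f 69 71 70
f 70 71 72
f 70 72 46
f 71 43 73
f 71 73 72
f 72 73 74
f 72 74 46
f 73 43 75
f 73 75 74
f 74 75 76
f 74 76 46
f 75 43 44
f 75 44 76
f 76 44 45
f 76 45 46
f 78 80 77
f 81 78 77
f 77 80 79
f 79 81 77
f 78 84 80
f 82 78 81
f 82 84 78
f 80 84 79
f 83 81 79
f 79 84 83
f 83 82 81
f 84 82 83
f 86 88 85
f 89 86 85
f 85 88 87
f 87 89 85
f 86 92 88
f 90 86 89
f 90 92 86
f 88 92 87
f 91 89 87
f 87 92 91
f 91 90 89
f 92 90 91
f 94 93 97
f 94 97 95
f 95 97 98
f 95 98 96
f 97 93 99
f 97 99 98
f 98 99 100
f 98 100 96
f 99 93 101
f 99 101 100
f 100 101 102
f 100 102 96
f 101 93 103
f 101 103 102
f 102 103 104
f 102 104 96
f 103 93 105
f 103 105 104
f 104 105 106
f 104 106 96
f 105 93 107
f 105 107 106
f 106 107 108
f 106 108 96
f 107 93 109
f 107 109 108
f 108 109 110
f 108 110 96
f 109 93 111
f 109 111 110
f 110 111 112
f 110 112 96
f 111 93 113
f 111 113 112
f 112 113 114
f 112 114 96
f 113 93 94
f 113 94 114
f 114 94 95
f 114 95 96



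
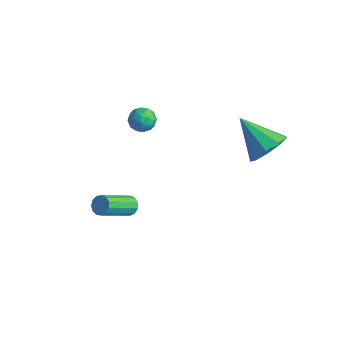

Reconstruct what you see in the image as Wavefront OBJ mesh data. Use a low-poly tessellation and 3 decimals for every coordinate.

v 4.536 3.018 0.719
v 5.066 2.382 1.28
v 3.004 2.802 1.921
v 5.153 3.022 1.506
v 4.952 3.66 1.364
v 4.556 3.998 0.919
v 4.151 3.877 0.381
v 3.926 3.354 0.001
v 3.987 2.674 -0.043
v 4.305 2.155 0.269
v 4.731 2.04 0.792
v 0.488 -1.278 -3.347
v 0.813 -1.518 -3.641
v 0.717 -3.062 -2.488
v 0.392 -2.822 -2.193
v 0.966 -1.383 -3.448
v 0.87 -2.927 -2.294
v 0.968 -1.214 -3.222
v 0.872 -2.759 -2.068
v 0.817 -1.066 -3.036
v 0.721 -2.61 -1.882
v 0.562 -0.985 -2.949
v 0.466 -2.529 -1.795
v 0.283 -0.997 -2.988
v 0.187 -2.541 -1.834
v 0.07 -1.098 -3.141
v -0.027 -2.642 -1.987
v -0.011 -1.256 -3.359
v -0.107 -2.8 -2.206
v 0.066 -1.421 -3.574
v -0.03 -2.966 -2.42
v 0.278 -1.541 -3.716
v 0.182 -3.085 -2.563
v 0.556 -1.577 -3.742
v 0.46 -3.121 -2.588
v -1.766 1.669 -0.244
v -1.309 1.622 0.248
v -1.311 0.818 -0.748
v -0.854 0.771 -0.256
v -1.498 0.62 -0.133
v -1.779 1.145 0.178
v -0.841 1.295 -0.678
v -1.122 1.82 -0.367
v -0.737 1.39 -0.02
v -1.144 0.973 0.316
v -1.476 1.467 -0.816
v -1.883 1.05 -0.48
v -1.577 1.72 0.047
v -1.043 0.72 -0.547
v -1.421 0.631 -0.474
v -1.153 0.603 -0.185
v -1.854 1.44 0.006
v -1.586 1.412 0.295
v -1.697 0.823 0.07
v -1.034 1.028 -0.795
v -0.766 1 -0.506
v -1.467 1.837 -0.315
v -1.199 1.809 -0.026
v -0.923 1.617 -0.57
v -0.973 1.556 0.178
v -0.705 1.056 -0.119
v -0.697 1.364 -0.367
v -0.863 1.673 -0.184
v -1.212 1.311 0.376
v -0.944 0.811 0.079
v -1.323 0.722 0.151
v -1.488 1.031 0.335
v -0.876 1.175 0.218
v -1.676 1.629 -0.579
v -1.408 1.129 -0.876
v -1.132 1.409 -0.835
v -1.297 1.718 -0.651
v -1.915 1.384 -0.381
v -1.647 0.884 -0.678
v -1.757 0.767 -0.316
v -1.923 1.076 -0.133
v -1.744 1.265 -0.718
f 2 1 4
f 2 4 3
f 4 1 5
f 4 5 3
f 5 1 6
f 5 6 3
f 6 1 7
f 6 7 3
f 7 1 8
f 7 8 3
f 8 1 9
f 8 9 3
f 9 1 10
f 9 10 3
f 10 1 11
f 10 11 3
f 11 1 2
f 11 2 3
f 13 12 16
f 13 16 14
f 14 16 17
f 14 17 15
f 16 12 18
f 16 18 17
f 17 18 19
f 17 19 15
f 18 12 20
f 18 20 19
f 19 20 21
f 19 21 15
f 20 12 22
f 20 22 21
f 21 22 23
f 21 23 15
f 22 12 24
f 22 24 23
f 23 24 25
f 23 25 15
f 24 12 26
f 24 26 25
f 25 26 27
f 25 27 15
f 26 12 28
f 26 28 27
f 27 28 29
f 27 29 15
f 28 12 30
f 28 30 29
f 29 30 31
f 29 31 15
f 30 12 32
f 30 32 31
f 31 32 33
f 31 33 15
f 32 12 34
f 32 34 33
f 33 34 35
f 33 35 15
f 34 12 13
f 34 13 35
f 35 13 14
f 35 14 15
f 36 73 52
f 73 47 76
f 52 76 41
f 73 76 52
f 36 52 48
f 52 41 53
f 48 53 37
f 52 53 48
f 36 48 57
f 48 37 58
f 57 58 43
f 48 58 57
f 36 57 69
f 57 43 72
f 69 72 46
f 57 72 69
f 36 69 73
f 69 46 77
f 73 77 47
f 69 77 73
f 37 53 64
f 53 41 67
f 64 67 45
f 53 67 64
f 41 76 54
f 76 47 75
f 54 75 40
f 76 75 54
f 47 77 74
f 77 46 70
f 74 70 38
f 77 70 74
f 46 72 71
f 72 43 59
f 71 59 42
f 72 59 71
f 43 58 63
f 58 37 60
f 63 60 44
f 58 60 63
f 39 65 51
f 65 45 66
f 51 66 40
f 65 66 51
f 39 51 49
f 51 40 50
f 49 50 38
f 51 50 49
f 39 49 56
f 49 38 55
f 56 55 42
f 49 55 56
f 39 56 61
f 56 42 62
f 61 62 44
f 56 62 61
f 39 61 65
f 61 44 68
f 65 68 45
f 61 68 65
f 40 66 54
f 66 45 67
f 54 67 41
f 66 67 54
f 38 50 74
f 50 40 75
f 74 75 47
f 50 75 74
f 42 55 71
f 55 38 70
f 71 70 46
f 55 70 71
f 44 62 63
f 62 42 59
f 63 59 43
f 62 59 63
f 45 68 64
f 68 44 60
f 64 60 37
f 68 60 64



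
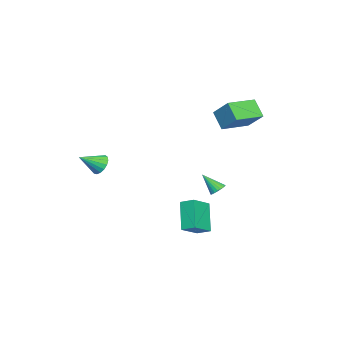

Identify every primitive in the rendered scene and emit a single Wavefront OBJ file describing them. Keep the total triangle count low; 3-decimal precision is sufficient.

v -1.857 1.746 -3.506
v -0.551 1.208 -2.733
v -1.708 2.667 -3.119
v -0.402 2.129 -2.346
v -0.618 2.271 -5.234
v 0.688 1.733 -4.461
v -0.469 3.192 -4.847
v 0.837 2.654 -4.074
v 1.862 -2.952 0.75
v 2.143 -3.247 0.085
v 2.778 -3.928 1.57
v 2.375 -2.965 0.162
v 2.489 -2.679 0.374
v 2.459 -2.457 0.672
v 2.293 -2.347 0.988
v 2.028 -2.376 1.249
v 1.725 -2.537 1.396
v 1.453 -2.793 1.395
v 1.275 -3.086 1.246
v 1.231 -3.347 0.983
v 1.332 -3.519 0.667
v 1.554 -3.56 0.37
v 1.847 -3.462 0.16
v -0.903 3.493 -1.52
v -0.38 3.665 -1.371
v -0.897 2.487 -0.38
v -0.518 3.809 -1.243
v -0.722 3.899 -1.162
v -0.957 3.918 -1.144
v -1.183 3.864 -1.19
v -1.361 3.746 -1.294
v -1.459 3.584 -1.436
v -1.462 3.407 -1.593
v -1.367 3.244 -1.737
v -1.193 3.124 -1.844
v -0.968 3.069 -1.894
v -0.732 3.086 -1.88
v -0.526 3.174 -1.803
v -0.384 3.317 -1.678
v -0.333 3.491 -1.525
v -3.779 2.18 3.741
v -3.092 3.342 4.902
v -5.484 3.329 3.601
v -4.796 4.491 4.761
v -3.184 2.929 2.639
v -2.496 4.091 3.799
v -4.888 4.078 2.498
v -4.201 5.24 3.659
f 2 4 1
f 5 2 1
f 1 4 3
f 3 5 1
f 2 8 4
f 6 2 5
f 6 8 2
f 4 8 3
f 7 5 3
f 3 8 7
f 7 6 5
f 8 6 7
f 10 9 12
f 10 12 11
f 12 9 13
f 12 13 11
f 13 9 14
f 13 14 11
f 14 9 15
f 14 15 11
f 15 9 16
f 15 16 11
f 16 9 17
f 16 17 11
f 17 9 18
f 17 18 11
f 18 9 19
f 18 19 11
f 19 9 20
f 19 20 11
f 20 9 21
f 20 21 11
f 21 9 22
f 21 22 11
f 22 9 23
f 22 23 11
f 23 9 10
f 23 10 11
f 25 24 27
f 25 27 26
f 27 24 28
f 27 28 26
f 28 24 29
f 28 29 26
f 29 24 30
f 29 30 26
f 30 24 31
f 30 31 26
f 31 24 32
f 31 32 26
f 32 24 33
f 32 33 26
f 33 24 34
f 33 34 26
f 34 24 35
f 34 35 26
f 35 24 36
f 35 36 26
f 36 24 37
f 36 37 26
f 37 24 38
f 37 38 26
f 38 24 39
f 38 39 26
f 39 24 40
f 39 40 26
f 40 24 25
f 40 25 26
f 42 44 41
f 45 42 41
f 41 44 43
f 43 45 41
f 42 48 44
f 46 42 45
f 46 48 42
f 44 48 43
f 47 45 43
f 43 48 47
f 47 46 45
f 48 46 47



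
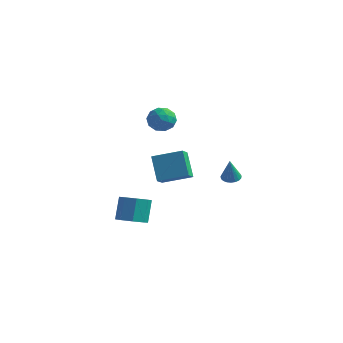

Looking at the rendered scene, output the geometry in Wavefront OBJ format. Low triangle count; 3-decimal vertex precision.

v -0.609 -0.867 -3.849
v -0.144 -1.507 -3.419
v -0.346 -0.752 -2.08
v -0.811 -0.113 -2.511
v 0.258 -0.996 -3.646
v 0.056 -0.241 -2.307
v 0.153 -0.41 -3.992
v -0.049 0.345 -2.654
v -0.399 -0.092 -4.255
v -0.601 0.663 -2.916
v -1.074 -0.228 -4.28
v -1.276 0.527 -2.941
v -1.476 -0.739 -4.053
v -1.678 0.016 -2.714
v -1.371 -1.325 -3.706
v -1.573 -0.57 -2.368
v -0.819 -1.643 -3.444
v -1.021 -0.888 -2.105
v -0.02 0.063 4.095
v 0.518 0.588 4.495
v 1.042 -0.528 3.445
v 1.58 -0.003 3.845
v 1.17 -0.607 4.283
v 0.514 -0.242 4.685
v 1.046 0.302 3.255
v 0.39 0.667 3.657
v 1.177 0.736 3.976
v 1.253 0.174 4.611
v 0.307 -0.114 3.329
v 0.383 -0.676 3.964
v 0.156 0.377 4.352
v 1.404 -0.317 3.588
v 1.163 -0.673 3.845
v 1.479 -0.364 4.08
v 0.154 -0.111 4.464
v 0.47 0.198 4.699
v 0.853 -0.504 4.574
v 1.09 -0.138 3.241
v 1.406 0.171 3.476
v 0.081 0.424 3.86
v 0.397 0.733 4.095
v 0.707 0.564 3.366
v 0.859 0.773 4.282
v 1.483 0.426 3.9
v 1.17 0.605 3.553
v 0.784 0.82 3.789
v 0.904 0.443 4.656
v 1.528 0.096 4.273
v 1.287 -0.26 4.531
v 0.902 -0.045 4.767
v 1.291 0.53 4.35
v 0.032 -0.036 3.667
v 0.656 -0.383 3.284
v 0.658 0.105 3.173
v 0.273 0.32 3.409
v 0.077 -0.366 4.04
v 0.701 -0.713 3.658
v 0.776 -0.76 4.151
v 0.39 -0.545 4.387
v 0.269 -0.47 3.59
v 3.847 2.213 -0.63
v 4.146 2.687 -0.53
v 3.953 1.847 0.79
v 3.924 2.761 -0.495
v 3.688 2.74 -0.482
v 3.48 2.628 -0.496
v 3.335 2.444 -0.532
v 3.279 2.22 -0.586
v 3.321 1.995 -0.647
v 3.454 1.807 -0.705
v 3.655 1.69 -0.75
v 3.889 1.663 -0.775
v 4.116 1.731 -0.774
v 4.296 1.883 -0.749
v 4.399 2.091 -0.703
v 4.406 2.321 -0.644
v 4.317 2.532 -0.583
v 0.834 -0.028 -0.842
v 1.002 -0.842 -0.287
v 0.037 0.716 0.488
v 0.206 -0.098 1.044
v 2.374 0.658 -0.304
v 2.543 -0.156 0.252
v 1.578 1.402 1.027
v 1.746 0.588 1.582
f 2 1 5
f 2 5 3
f 3 5 6
f 3 6 4
f 5 1 7
f 5 7 6
f 6 7 8
f 6 8 4
f 7 1 9
f 7 9 8
f 8 9 10
f 8 10 4
f 9 1 11
f 9 11 10
f 10 11 12
f 10 12 4
f 11 1 13
f 11 13 12
f 12 13 14
f 12 14 4
f 13 1 15
f 13 15 14
f 14 15 16
f 14 16 4
f 15 1 17
f 15 17 16
f 16 17 18
f 16 18 4
f 17 1 2
f 17 2 18
f 18 2 3
f 18 3 4
f 19 56 35
f 56 30 59
f 35 59 24
f 56 59 35
f 19 35 31
f 35 24 36
f 31 36 20
f 35 36 31
f 19 31 40
f 31 20 41
f 40 41 26
f 31 41 40
f 19 40 52
f 40 26 55
f 52 55 29
f 40 55 52
f 19 52 56
f 52 29 60
f 56 60 30
f 52 60 56
f 20 36 47
f 36 24 50
f 47 50 28
f 36 50 47
f 24 59 37
f 59 30 58
f 37 58 23
f 59 58 37
f 30 60 57
f 60 29 53
f 57 53 21
f 60 53 57
f 29 55 54
f 55 26 42
f 54 42 25
f 55 42 54
f 26 41 46
f 41 20 43
f 46 43 27
f 41 43 46
f 22 48 34
f 48 28 49
f 34 49 23
f 48 49 34
f 22 34 32
f 34 23 33
f 32 33 21
f 34 33 32
f 22 32 39
f 32 21 38
f 39 38 25
f 32 38 39
f 22 39 44
f 39 25 45
f 44 45 27
f 39 45 44
f 22 44 48
f 44 27 51
f 48 51 28
f 44 51 48
f 23 49 37
f 49 28 50
f 37 50 24
f 49 50 37
f 21 33 57
f 33 23 58
f 57 58 30
f 33 58 57
f 25 38 54
f 38 21 53
f 54 53 29
f 38 53 54
f 27 45 46
f 45 25 42
f 46 42 26
f 45 42 46
f 28 51 47
f 51 27 43
f 47 43 20
f 51 43 47
f 62 61 64
f 62 64 63
f 64 61 65
f 64 65 63
f 65 61 66
f 65 66 63
f 66 61 67
f 66 67 63
f 67 61 68
f 67 68 63
f 68 61 69
f 68 69 63
f 69 61 70
f 69 70 63
f 70 61 71
f 70 71 63
f 71 61 72
f 71 72 63
f 72 61 73
f 72 73 63
f 73 61 74
f 73 74 63
f 74 61 75
f 74 75 63
f 75 61 76
f 75 76 63
f 76 61 77
f 76 77 63
f 77 61 62
f 77 62 63
f 79 81 78
f 82 79 78
f 78 81 80
f 80 82 78
f 79 85 81
f 83 79 82
f 83 85 79
f 81 85 80
f 84 82 80
f 80 85 84
f 84 83 82
f 85 83 84



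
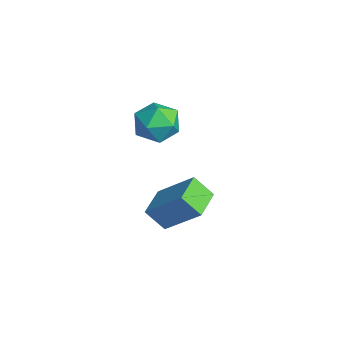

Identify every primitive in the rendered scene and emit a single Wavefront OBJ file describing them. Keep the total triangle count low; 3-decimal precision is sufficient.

v -3.388 -2.047 -1.965
v -3.852 -2.662 -1.139
v -2.34 -1.007 -0.602
v -2.804 -1.623 0.225
v -2.356 -2.957 -2.065
v -2.82 -3.573 -1.238
v -1.308 -1.918 -0.701
v -1.772 -2.533 0.125
v -4.133 -2.196 2.865
v -3.162 -2.084 2.72
v -3.858 -3.556 3.66
v -2.887 -3.444 3.515
v -3.37 -2.83 4.12
v -3.541 -1.989 3.629
v -3.479 -3.651 2.751
v -3.65 -2.81 2.26
v -2.758 -2.983 2.65
v -2.691 -2.476 3.496
v -4.329 -3.164 2.884
v -4.262 -2.657 3.73
f 2 4 1
f 5 2 1
f 1 4 3
f 3 5 1
f 2 8 4
f 6 2 5
f 6 8 2
f 4 8 3
f 7 5 3
f 3 8 7
f 7 6 5
f 8 6 7
f 9 20 14
f 9 14 10
f 9 10 16
f 9 16 19
f 9 19 20
f 10 14 18
f 14 20 13
f 20 19 11
f 19 16 15
f 16 10 17
f 12 18 13
f 12 13 11
f 12 11 15
f 12 15 17
f 12 17 18
f 13 18 14
f 11 13 20
f 15 11 19
f 17 15 16
f 18 17 10



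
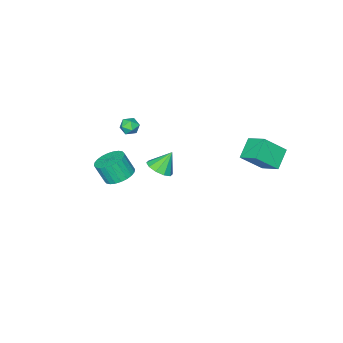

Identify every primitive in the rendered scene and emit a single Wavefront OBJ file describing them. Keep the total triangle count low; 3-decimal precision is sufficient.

v -1.663 -2.09 -3.721
v -1.192 -2.677 -3.285
v -2.417 -1.83 -2.559
v -0.95 -2.199 -3.235
v -0.981 -1.68 -3.371
v -1.272 -1.317 -3.641
v -1.713 -1.25 -3.942
v -2.134 -1.504 -4.158
v -2.376 -1.981 -4.208
v -2.345 -2.501 -4.072
v -2.054 -2.863 -3.802
v -1.614 -2.93 -3.501
v -3.917 2.671 0.435
v -3.891 3.9 1.105
v -5.027 3.331 -0.731
v -5.001 4.56 -0.061
v -2.839 3.08 -0.359
v -2.813 4.309 0.311
v -3.949 3.74 -1.525
v -3.923 4.969 -0.855
v -1.067 -3.339 -0.977
v -0.671 -3.25 -0.481
v -1.249 -4.31 -0.659
v -0.853 -4.221 -0.163
v -1.414 -3.911 -0.184
v -1.301 -3.311 -0.381
v -0.619 -4.249 -0.759
v -0.506 -3.649 -0.956
v -0.394 -3.813 -0.346
v -0.885 -3.604 0.009
v -1.035 -3.956 -1.149
v -1.526 -3.747 -0.794
v 2.585 -0.744 -1.044
v 3.054 -1.422 -1.454
v 3.324 -1.953 -0.265
v 2.855 -1.276 0.144
v 3.313 -1.178 -1.403
v 3.583 -1.709 -0.214
v 3.461 -0.868 -1.298
v 3.73 -1.4 -0.109
v 3.475 -0.539 -1.155
v 3.745 -1.071 0.034
v 3.354 -0.242 -0.994
v 3.624 -0.773 0.195
v 3.116 -0.021 -0.841
v 3.386 -0.552 0.347
v 2.797 0.09 -0.72
v 3.067 -0.442 0.469
v 2.446 0.074 -0.647
v 2.716 -0.458 0.542
v 2.116 -0.067 -0.635
v 2.386 -0.598 0.554
v 1.857 -0.311 -0.686
v 2.127 -0.842 0.503
v 1.71 -0.62 -0.791
v 1.979 -1.152 0.398
v 1.695 -0.949 -0.934
v 1.965 -1.481 0.255
v 1.816 -1.247 -1.095
v 2.086 -1.778 0.094
v 2.054 -1.468 -1.247
v 2.324 -1.999 -0.059
v 2.373 -1.578 -1.369
v 2.643 -2.11 -0.18
v 2.724 -1.562 -1.442
v 2.994 -2.094 -0.253
f 2 1 4
f 2 4 3
f 4 1 5
f 4 5 3
f 5 1 6
f 5 6 3
f 6 1 7
f 6 7 3
f 7 1 8
f 7 8 3
f 8 1 9
f 8 9 3
f 9 1 10
f 9 10 3
f 10 1 11
f 10 11 3
f 11 1 12
f 11 12 3
f 12 1 2
f 12 2 3
f 14 16 13
f 17 14 13
f 13 16 15
f 15 17 13
f 14 20 16
f 18 14 17
f 18 20 14
f 16 20 15
f 19 17 15
f 15 20 19
f 19 18 17
f 20 18 19
f 21 32 26
f 21 26 22
f 21 22 28
f 21 28 31
f 21 31 32
f 22 26 30
f 26 32 25
f 32 31 23
f 31 28 27
f 28 22 29
f 24 30 25
f 24 25 23
f 24 23 27
f 24 27 29
f 24 29 30
f 25 30 26
f 23 25 32
f 27 23 31
f 29 27 28
f 30 29 22
f 34 33 37
f 34 37 35
f 35 37 38
f 35 38 36
f 37 33 39
f 37 39 38
f 38 39 40
f 38 40 36
f 39 33 41
f 39 41 40
f 40 41 42
f 40 42 36
f 41 33 43
f 41 43 42
f 42 43 44
f 42 44 36
f 43 33 45
f 43 45 44
f 44 45 46
f 44 46 36
f 45 33 47
f 45 47 46
f 46 47 48
f 46 48 36
f 47 33 49
f 47 49 48
f 48 49 50
f 48 50 36
f 49 33 51
f 49 51 50
f 50 51 52
f 50 52 36
f 51 33 53
f 51 53 52
f 52 53 54
f 52 54 36
f 53 33 55
f 53 55 54
f 54 55 56
f 54 56 36
f 55 33 57
f 55 57 56
f 56 57 58
f 56 58 36
f 57 33 59
f 57 59 58
f 58 59 60
f 58 60 36
f 59 33 61
f 59 61 60
f 60 61 62
f 60 62 36
f 61 33 63
f 61 63 62
f 62 63 64
f 62 64 36
f 63 33 65
f 63 65 64
f 64 65 66
f 64 66 36
f 65 33 34
f 65 34 66
f 66 34 35
f 66 35 36



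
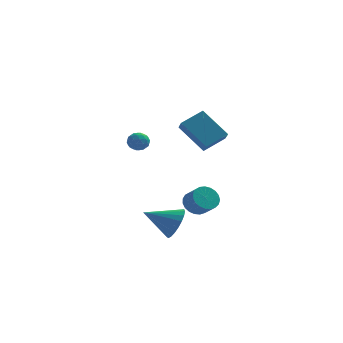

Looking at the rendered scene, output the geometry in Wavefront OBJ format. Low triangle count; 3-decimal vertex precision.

v 0.085 -1.857 -2.998
v 0.524 -2.348 -2.219
v -1.545 -2.023 -2.182
v 0.547 -1.944 -2.093
v 0.489 -1.525 -2.122
v 0.362 -1.163 -2.303
v 0.186 -0.921 -2.604
v -0.006 -0.841 -2.973
v -0.184 -0.937 -3.347
v -0.314 -1.191 -3.66
v -0.376 -1.561 -3.858
v -0.358 -1.982 -3.908
v -0.263 -2.381 -3.8
v -0.109 -2.69 -3.554
v 0.08 -2.854 -3.211
v 0.269 -2.846 -2.832
v 0.426 -2.667 -2.481
v 1.473 -1.99 2.156
v 1.627 -2.685 2.691
v 0.194 -1.248 3.487
v 0.347 -1.943 4.022
v 2.533 -1.277 2.778
v 2.686 -1.972 3.313
v 1.253 -0.535 4.109
v 1.407 -1.23 4.644
v 1.064 -0.95 -1.915
v 1.528 -1.161 -2.505
v 2.079 -1.822 -1.836
v 1.616 -1.61 -1.245
v 1.686 -0.906 -2.384
v 2.238 -1.566 -1.714
v 1.737 -0.658 -2.181
v 2.288 -1.318 -1.511
v 1.671 -0.46 -1.932
v 2.223 -1.12 -1.263
v 1.501 -0.347 -1.68
v 2.052 -1.008 -1.011
v 1.255 -0.339 -1.469
v 1.806 -0.999 -0.8
v 0.976 -0.436 -1.335
v 1.527 -1.096 -0.665
v 0.712 -0.622 -1.301
v 1.264 -1.282 -0.632
v 0.509 -0.864 -1.373
v 1.061 -1.525 -0.704
v 0.403 -1.122 -1.539
v 0.954 -1.782 -0.87
v 0.41 -1.349 -1.77
v 0.962 -2.01 -1.101
v 0.531 -1.508 -2.026
v 1.082 -2.168 -1.356
v 0.744 -1.57 -2.262
v 1.295 -2.23 -1.593
v 1.012 -1.525 -2.439
v 1.564 -2.185 -1.77
v 1.289 -1.38 -2.525
v 1.841 -2.041 -1.856
v -2.572 1.991 1.468
v -2.02 2.283 1.32
v -2.08 1.077 1.5
v -1.528 1.369 1.352
v -1.8 1.468 1.925
v -2.104 2.033 1.905
v -1.996 1.327 0.915
v -2.3 1.892 0.895
v -1.664 1.872 0.978
v -1.543 1.959 1.602
v -2.557 1.401 1.218
v -2.436 1.488 1.842
v -2.339 2.217 1.391
v -1.761 1.143 1.429
v -1.921 1.201 1.765
v -1.597 1.373 1.678
v -2.388 2.07 1.735
v -2.064 2.242 1.648
v -1.935 1.763 2.003
v -2.036 1.118 1.172
v -1.712 1.29 1.085
v -2.503 1.987 1.142
v -2.179 2.159 1.055
v -2.165 1.597 0.817
v -1.805 2.147 1.103
v -1.517 1.61 1.122
v -1.792 1.586 0.866
v -1.97 1.917 0.854
v -1.734 2.198 1.47
v -1.445 1.661 1.489
v -1.605 1.72 1.825
v -1.784 2.052 1.814
v -1.525 1.957 1.269
v -2.655 1.699 1.331
v -2.366 1.162 1.35
v -2.316 1.308 1.006
v -2.495 1.64 0.995
v -2.583 1.75 1.698
v -2.295 1.213 1.717
v -2.13 1.443 1.966
v -2.308 1.774 1.954
v -2.575 1.403 1.551
f 2 1 4
f 2 4 3
f 4 1 5
f 4 5 3
f 5 1 6
f 5 6 3
f 6 1 7
f 6 7 3
f 7 1 8
f 7 8 3
f 8 1 9
f 8 9 3
f 9 1 10
f 9 10 3
f 10 1 11
f 10 11 3
f 11 1 12
f 11 12 3
f 12 1 13
f 12 13 3
f 13 1 14
f 13 14 3
f 14 1 15
f 14 15 3
f 15 1 16
f 15 16 3
f 16 1 17
f 16 17 3
f 17 1 2
f 17 2 3
f 19 21 18
f 22 19 18
f 18 21 20
f 20 22 18
f 19 25 21
f 23 19 22
f 23 25 19
f 21 25 20
f 24 22 20
f 20 25 24
f 24 23 22
f 25 23 24
f 27 26 30
f 27 30 28
f 28 30 31
f 28 31 29
f 30 26 32
f 30 32 31
f 31 32 33
f 31 33 29
f 32 26 34
f 32 34 33
f 33 34 35
f 33 35 29
f 34 26 36
f 34 36 35
f 35 36 37
f 35 37 29
f 36 26 38
f 36 38 37
f 37 38 39
f 37 39 29
f 38 26 40
f 38 40 39
f 39 40 41
f 39 41 29
f 40 26 42
f 40 42 41
f 41 42 43
f 41 43 29
f 42 26 44
f 42 44 43
f 43 44 45
f 43 45 29
f 44 26 46
f 44 46 45
f 45 46 47
f 45 47 29
f 46 26 48
f 46 48 47
f 47 48 49
f 47 49 29
f 48 26 50
f 48 50 49
f 49 50 51
f 49 51 29
f 50 26 52
f 50 52 51
f 51 52 53
f 51 53 29
f 52 26 54
f 52 54 53
f 53 54 55
f 53 55 29
f 54 26 56
f 54 56 55
f 55 56 57
f 55 57 29
f 56 26 27
f 56 27 57
f 57 27 28
f 57 28 29
f 58 95 74
f 95 69 98
f 74 98 63
f 95 98 74
f 58 74 70
f 74 63 75
f 70 75 59
f 74 75 70
f 58 70 79
f 70 59 80
f 79 80 65
f 70 80 79
f 58 79 91
f 79 65 94
f 91 94 68
f 79 94 91
f 58 91 95
f 91 68 99
f 95 99 69
f 91 99 95
f 59 75 86
f 75 63 89
f 86 89 67
f 75 89 86
f 63 98 76
f 98 69 97
f 76 97 62
f 98 97 76
f 69 99 96
f 99 68 92
f 96 92 60
f 99 92 96
f 68 94 93
f 94 65 81
f 93 81 64
f 94 81 93
f 65 80 85
f 80 59 82
f 85 82 66
f 80 82 85
f 61 87 73
f 87 67 88
f 73 88 62
f 87 88 73
f 61 73 71
f 73 62 72
f 71 72 60
f 73 72 71
f 61 71 78
f 71 60 77
f 78 77 64
f 71 77 78
f 61 78 83
f 78 64 84
f 83 84 66
f 78 84 83
f 61 83 87
f 83 66 90
f 87 90 67
f 83 90 87
f 62 88 76
f 88 67 89
f 76 89 63
f 88 89 76
f 60 72 96
f 72 62 97
f 96 97 69
f 72 97 96
f 64 77 93
f 77 60 92
f 93 92 68
f 77 92 93
f 66 84 85
f 84 64 81
f 85 81 65
f 84 81 85
f 67 90 86
f 90 66 82
f 86 82 59
f 90 82 86



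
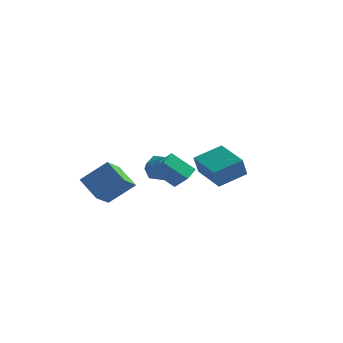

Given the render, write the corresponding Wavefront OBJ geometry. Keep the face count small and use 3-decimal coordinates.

v 1.686 -2.521 0.332
v 1.565 -3.072 1.537
v 2.951 -1.333 1.003
v 2.829 -1.884 2.207
v 3.251 -3.916 -0.147
v 3.129 -4.467 1.057
v 4.515 -2.728 0.523
v 4.394 -3.279 1.728
v -4.82 -1.781 -1.639
v -4.983 -3.347 -0.725
v -3.385 -1.172 -0.338
v -3.548 -2.737 0.575
v -3.592 -2.503 -2.655
v -3.755 -4.068 -1.742
v -2.157 -1.893 -1.355
v -2.32 -3.459 -0.441
v -1.77 -0.383 -0.711
v -0.829 -0.922 0.222
v -1.599 0.606 -0.311
v -0.658 0.066 0.622
v -0.422 -0.126 -1.922
v 0.519 -0.666 -0.989
v -0.251 0.862 -1.522
v 0.69 0.323 -0.589
v -2.411 3.544 -1.709
v -1.398 3.179 -2.069
v -2.762 1.881 -1.011
v -1.749 1.516 -1.371
v -1.812 2.272 -0.526
v -1.595 3.299 -0.957
v -2.565 1.761 -2.123
v -2.348 2.788 -2.554
v -1.493 2.077 -2.325
v -1.028 2.392 -1.338
v -3.132 2.668 -1.742
v -2.667 2.983 -0.755
f 2 4 1
f 5 2 1
f 1 4 3
f 3 5 1
f 2 8 4
f 6 2 5
f 6 8 2
f 4 8 3
f 7 5 3
f 3 8 7
f 7 6 5
f 8 6 7
f 10 12 9
f 13 10 9
f 9 12 11
f 11 13 9
f 10 16 12
f 14 10 13
f 14 16 10
f 12 16 11
f 15 13 11
f 11 16 15
f 15 14 13
f 16 14 15
f 18 20 17
f 21 18 17
f 17 20 19
f 19 21 17
f 18 24 20
f 22 18 21
f 22 24 18
f 20 24 19
f 23 21 19
f 19 24 23
f 23 22 21
f 24 22 23
f 25 36 30
f 25 30 26
f 25 26 32
f 25 32 35
f 25 35 36
f 26 30 34
f 30 36 29
f 36 35 27
f 35 32 31
f 32 26 33
f 28 34 29
f 28 29 27
f 28 27 31
f 28 31 33
f 28 33 34
f 29 34 30
f 27 29 36
f 31 27 35
f 33 31 32
f 34 33 26



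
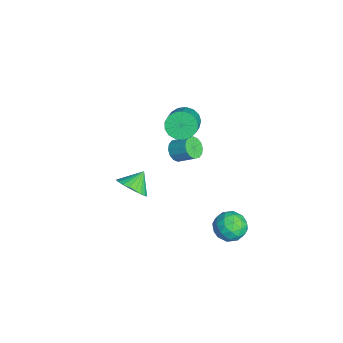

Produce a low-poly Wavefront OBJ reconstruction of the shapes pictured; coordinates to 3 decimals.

v 3.696 4.491 -0.934
v 4.393 4.233 -1.632
v 2.567 3.587 -1.728
v 3.264 3.329 -2.426
v 3.34 2.973 -1.473
v 4.038 3.532 -0.983
v 2.922 4.288 -2.377
v 3.62 4.847 -1.887
v 3.915 4.107 -2.524
v 4.173 3.294 -1.965
v 2.787 4.526 -1.395
v 3.045 3.713 -0.836
v 4.144 4.442 -1.214
v 2.816 3.378 -2.146
v 2.861 3.169 -1.586
v 3.271 3.017 -1.997
v 3.935 4.029 -0.832
v 4.345 3.877 -1.242
v 3.726 3.137 -1.148
v 2.615 3.943 -2.118
v 3.025 3.791 -2.528
v 3.689 4.803 -1.363
v 4.099 4.651 -1.774
v 3.234 4.683 -2.212
v 4.272 4.216 -2.148
v 3.608 3.684 -2.615
v 3.407 4.248 -2.586
v 3.818 4.577 -2.298
v 4.424 3.738 -1.82
v 3.76 3.206 -2.286
v 3.805 2.997 -1.726
v 4.216 3.326 -1.438
v 4.143 3.664 -2.344
v 3.2 4.614 -1.074
v 2.536 4.082 -1.54
v 2.744 4.494 -1.922
v 3.155 4.823 -1.634
v 3.352 4.136 -0.745
v 2.688 3.604 -1.212
v 3.142 3.243 -1.062
v 3.553 3.572 -0.774
v 2.817 4.156 -1.016
v 3.818 -1.373 2.777
v 4.549 -0.751 2.793
v 3.202 -0.667 3.543
v 4.347 -0.618 2.507
v 4.063 -0.601 2.263
v 3.743 -0.701 2.096
v 3.434 -0.903 2.034
v 3.183 -1.177 2.085
v 3.03 -1.48 2.241
v 2.996 -1.768 2.479
v 3.087 -1.995 2.762
v 3.29 -2.128 3.048
v 3.573 -2.145 3.292
v 3.894 -2.045 3.458
v 4.203 -1.843 3.521
v 4.453 -1.569 3.47
v 4.607 -1.266 3.314
v 4.641 -0.978 3.076
v -3.839 1.811 -2.063
v -3.223 1.795 -2.489
v -2.684 2.714 -1.744
v -3.301 2.729 -1.317
v -3.452 2.063 -2.653
v -2.913 2.981 -1.908
v -3.784 2.263 -2.659
v -3.246 3.181 -1.913
v -4.132 2.341 -2.505
v -3.593 3.26 -1.759
v -4.401 2.278 -2.232
v -3.862 3.196 -1.487
v -4.52 2.089 -1.914
v -3.981 3.008 -1.169
v -4.456 1.826 -1.636
v -3.917 2.745 -0.891
v -4.227 1.559 -1.472
v -3.688 2.477 -0.727
v -3.894 1.359 -1.467
v -3.356 2.277 -0.721
v -3.547 1.28 -1.621
v -3.008 2.199 -0.875
v -3.278 1.344 -1.893
v -2.739 2.262 -1.148
v -3.159 1.532 -2.211
v -2.62 2.451 -1.466
v -2.901 2.126 1.621
v -2.335 2.205 0.888
v -0.733 1.853 2.085
v -1.299 1.774 2.819
v -2.362 2.62 1.046
v -0.761 2.268 2.244
v -2.513 2.922 1.337
v -0.912 2.57 2.534
v -2.752 3.042 1.692
v -1.151 2.689 2.89
v -3.026 2.951 2.032
v -1.425 2.599 3.229
v -3.271 2.672 2.277
v -1.67 2.32 3.474
v -3.431 2.268 2.372
v -1.83 1.915 3.569
v -3.469 1.831 2.295
v -1.868 1.479 3.492
v -3.378 1.462 2.064
v -1.777 1.11 3.261
v -3.177 1.245 1.731
v -1.576 0.893 2.929
v -2.912 1.23 1.373
v -1.311 0.878 2.571
v -2.645 1.42 1.072
v -1.044 1.068 2.27
v -2.437 1.772 0.897
v -0.836 1.42 2.094
f 1 38 17
f 38 12 41
f 17 41 6
f 38 41 17
f 1 17 13
f 17 6 18
f 13 18 2
f 17 18 13
f 1 13 22
f 13 2 23
f 22 23 8
f 13 23 22
f 1 22 34
f 22 8 37
f 34 37 11
f 22 37 34
f 1 34 38
f 34 11 42
f 38 42 12
f 34 42 38
f 2 18 29
f 18 6 32
f 29 32 10
f 18 32 29
f 6 41 19
f 41 12 40
f 19 40 5
f 41 40 19
f 12 42 39
f 42 11 35
f 39 35 3
f 42 35 39
f 11 37 36
f 37 8 24
f 36 24 7
f 37 24 36
f 8 23 28
f 23 2 25
f 28 25 9
f 23 25 28
f 4 30 16
f 30 10 31
f 16 31 5
f 30 31 16
f 4 16 14
f 16 5 15
f 14 15 3
f 16 15 14
f 4 14 21
f 14 3 20
f 21 20 7
f 14 20 21
f 4 21 26
f 21 7 27
f 26 27 9
f 21 27 26
f 4 26 30
f 26 9 33
f 30 33 10
f 26 33 30
f 5 31 19
f 31 10 32
f 19 32 6
f 31 32 19
f 3 15 39
f 15 5 40
f 39 40 12
f 15 40 39
f 7 20 36
f 20 3 35
f 36 35 11
f 20 35 36
f 9 27 28
f 27 7 24
f 28 24 8
f 27 24 28
f 10 33 29
f 33 9 25
f 29 25 2
f 33 25 29
f 44 43 46
f 44 46 45
f 46 43 47
f 46 47 45
f 47 43 48
f 47 48 45
f 48 43 49
f 48 49 45
f 49 43 50
f 49 50 45
f 50 43 51
f 50 51 45
f 51 43 52
f 51 52 45
f 52 43 53
f 52 53 45
f 53 43 54
f 53 54 45
f 54 43 55
f 54 55 45
f 55 43 56
f 55 56 45
f 56 43 57
f 56 57 45
f 57 43 58
f 57 58 45
f 58 43 59
f 58 59 45
f 59 43 60
f 59 60 45
f 60 43 44
f 60 44 45
f 62 61 65
f 62 65 63
f 63 65 66
f 63 66 64
f 65 61 67
f 65 67 66
f 66 67 68
f 66 68 64
f 67 61 69
f 67 69 68
f 68 69 70
f 68 70 64
f 69 61 71
f 69 71 70
f 70 71 72
f 70 72 64
f 71 61 73
f 71 73 72
f 72 73 74
f 72 74 64
f 73 61 75
f 73 75 74
f 74 75 76
f 74 76 64
f 75 61 77
f 75 77 76
f 76 77 78
f 76 78 64
f 77 61 79
f 77 79 78
f 78 79 80
f 78 80 64
f 79 61 81
f 79 81 80
f 80 81 82
f 80 82 64
f 81 61 83
f 81 83 82
f 82 83 84
f 82 84 64
f 83 61 85
f 83 85 84
f 84 85 86
f 84 86 64
f 85 61 62
f 85 62 86
f 86 62 63
f 86 63 64
f 88 87 91
f 88 91 89
f 89 91 92
f 89 92 90
f 91 87 93
f 91 93 92
f 92 93 94
f 92 94 90
f 93 87 95
f 93 95 94
f 94 95 96
f 94 96 90
f 95 87 97
f 95 97 96
f 96 97 98
f 96 98 90
f 97 87 99
f 97 99 98
f 98 99 100
f 98 100 90
f 99 87 101
f 99 101 100
f 100 101 102
f 100 102 90
f 101 87 103
f 101 103 102
f 102 103 104
f 102 104 90
f 103 87 105
f 103 105 104
f 104 105 106
f 104 106 90
f 105 87 107
f 105 107 106
f 106 107 108
f 106 108 90
f 107 87 109
f 107 109 108
f 108 109 110
f 108 110 90
f 109 87 111
f 109 111 110
f 110 111 112
f 110 112 90
f 111 87 113
f 111 113 112
f 112 113 114
f 112 114 90
f 113 87 88
f 113 88 114
f 114 88 89
f 114 89 90

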